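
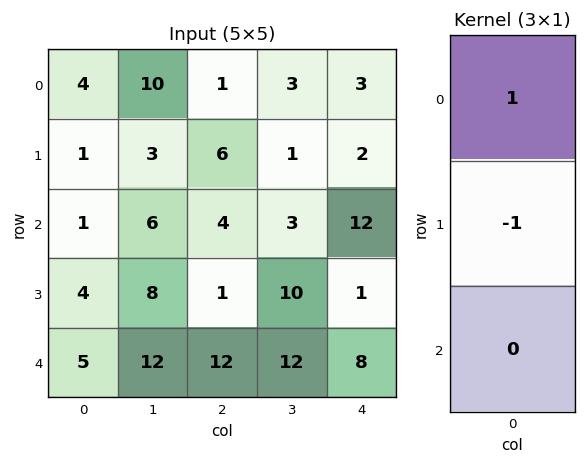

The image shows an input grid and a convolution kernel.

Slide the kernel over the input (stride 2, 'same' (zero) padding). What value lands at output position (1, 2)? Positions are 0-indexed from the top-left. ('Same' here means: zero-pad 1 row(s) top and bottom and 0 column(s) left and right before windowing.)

The receptive field on the zero-padded input at this output position is [2 / 12 / 1]. Elementwise product with the kernel and sum: 2·1 + 12·-1.

-10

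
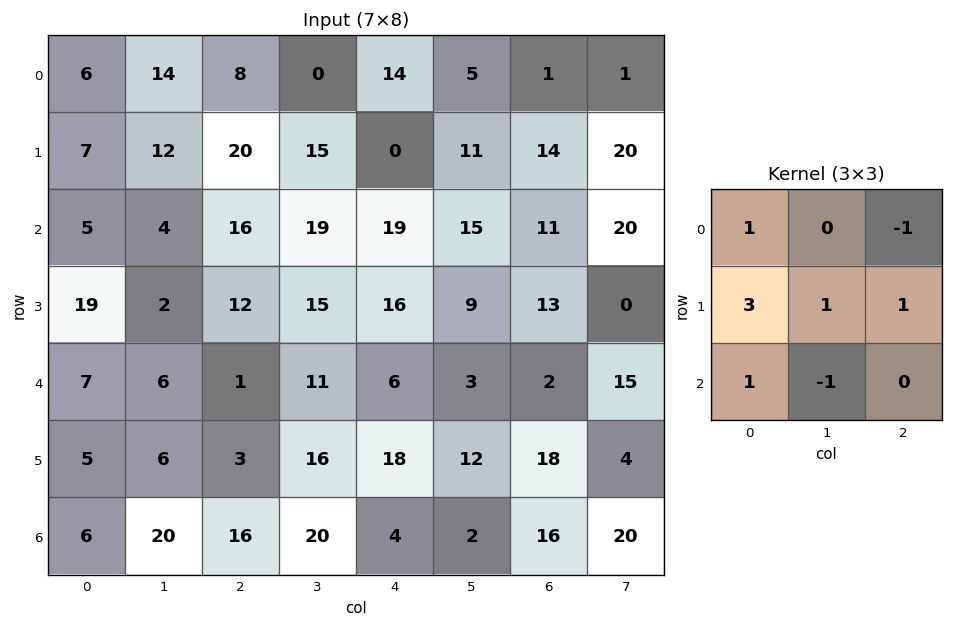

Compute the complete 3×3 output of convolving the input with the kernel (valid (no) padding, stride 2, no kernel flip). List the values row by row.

Output[0,0]: The receptive field on the input at this output position is [6 14 8 / 7 12 20 / 5 4 16]. Elementwise product with the kernel and sum: 6·1 + 8·-1 + 7·3 + 12·1 + 20·1 + 5·1 + 4·-1.

52 66 42
61 54 81
16 34 90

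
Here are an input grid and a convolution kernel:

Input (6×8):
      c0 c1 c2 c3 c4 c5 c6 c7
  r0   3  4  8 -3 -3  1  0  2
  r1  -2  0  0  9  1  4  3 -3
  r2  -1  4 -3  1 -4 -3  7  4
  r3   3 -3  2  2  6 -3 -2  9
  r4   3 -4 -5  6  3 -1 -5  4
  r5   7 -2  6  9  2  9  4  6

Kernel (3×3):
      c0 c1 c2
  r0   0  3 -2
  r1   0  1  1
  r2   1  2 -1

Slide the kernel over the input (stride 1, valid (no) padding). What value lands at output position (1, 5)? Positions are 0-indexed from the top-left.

10

The receptive field on the input at this output position is [4 3 -3 / -3 7 4 / -3 -2 9]. Elementwise product with the kernel and sum: 3·3 + -3·-2 + 7·1 + 4·1 + -3·1 + -2·2 + 9·-1.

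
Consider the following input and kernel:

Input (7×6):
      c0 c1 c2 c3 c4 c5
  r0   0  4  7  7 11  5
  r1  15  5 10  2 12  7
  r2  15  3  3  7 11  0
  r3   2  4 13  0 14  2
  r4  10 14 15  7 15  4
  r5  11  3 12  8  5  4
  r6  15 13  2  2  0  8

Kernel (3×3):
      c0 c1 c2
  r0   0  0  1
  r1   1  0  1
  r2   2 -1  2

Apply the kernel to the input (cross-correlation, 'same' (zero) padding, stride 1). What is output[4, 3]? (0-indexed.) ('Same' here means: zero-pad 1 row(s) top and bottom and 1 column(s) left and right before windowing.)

The receptive field on the zero-padded input at this output position is [13 0 14 / 15 7 15 / 12 8 5]. Elementwise product with the kernel and sum: 14·1 + 15·1 + 15·1 + 12·2 + 8·-1 + 5·2.

70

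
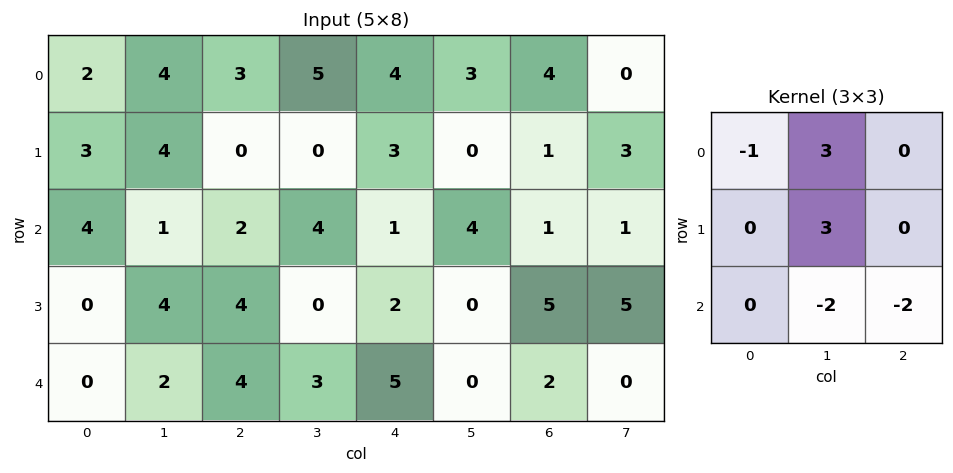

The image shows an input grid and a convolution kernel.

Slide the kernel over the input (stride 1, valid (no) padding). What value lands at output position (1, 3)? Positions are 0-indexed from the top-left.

8

The receptive field on the input at this output position is [0 3 0 / 4 1 4 / 0 2 0]. Elementwise product with the kernel and sum: 0·-1 + 3·3 + 1·3 + 2·-2 + 0·-2.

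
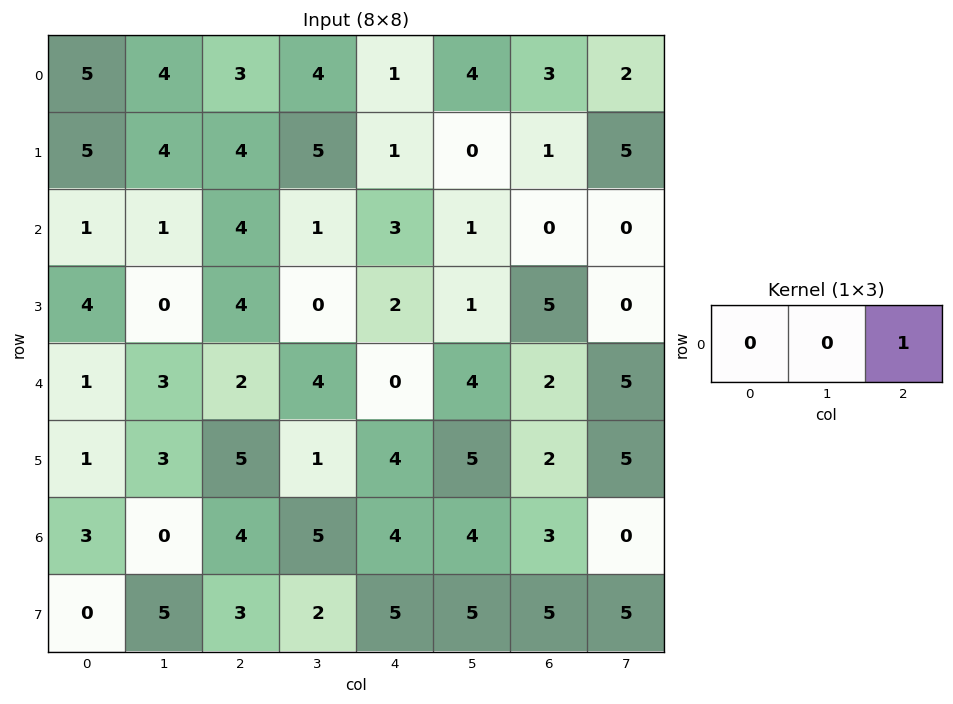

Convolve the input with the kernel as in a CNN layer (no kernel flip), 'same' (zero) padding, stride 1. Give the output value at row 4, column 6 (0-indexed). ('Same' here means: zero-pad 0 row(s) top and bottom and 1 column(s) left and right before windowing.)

The receptive field on the zero-padded input at this output position is [4 2 5]. Elementwise product with the kernel and sum: 5·1.

5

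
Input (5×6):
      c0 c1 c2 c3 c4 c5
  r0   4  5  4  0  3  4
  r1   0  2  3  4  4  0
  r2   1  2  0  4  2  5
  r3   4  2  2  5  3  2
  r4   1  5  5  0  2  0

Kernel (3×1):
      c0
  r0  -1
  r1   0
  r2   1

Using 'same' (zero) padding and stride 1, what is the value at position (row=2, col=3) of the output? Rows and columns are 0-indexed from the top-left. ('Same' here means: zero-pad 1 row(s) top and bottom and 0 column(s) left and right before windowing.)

The receptive field on the zero-padded input at this output position is [4 / 4 / 5]. Elementwise product with the kernel and sum: 4·-1 + 5·1.

1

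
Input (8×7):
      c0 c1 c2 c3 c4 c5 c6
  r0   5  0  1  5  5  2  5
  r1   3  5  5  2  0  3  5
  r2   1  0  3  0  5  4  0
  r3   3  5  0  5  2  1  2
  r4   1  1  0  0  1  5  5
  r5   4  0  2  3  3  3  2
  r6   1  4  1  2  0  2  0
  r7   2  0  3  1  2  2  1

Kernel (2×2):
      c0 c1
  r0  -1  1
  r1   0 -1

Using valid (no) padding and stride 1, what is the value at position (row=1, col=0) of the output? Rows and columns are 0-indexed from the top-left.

The receptive field on the input at this output position is [3 5 / 1 0]. Elementwise product with the kernel and sum: 3·-1 + 5·1 + 0·-1.

2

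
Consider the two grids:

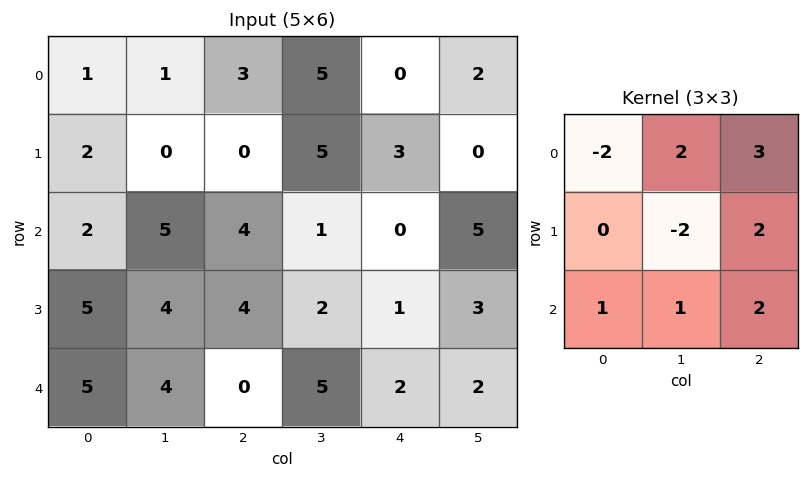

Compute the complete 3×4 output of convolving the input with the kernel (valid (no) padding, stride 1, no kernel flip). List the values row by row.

24 40 5 1
11 21 25 15
27 11 1 28

Output[0,0]: The receptive field on the input at this output position is [1 1 3 / 2 0 0 / 2 5 4]. Elementwise product with the kernel and sum: 1·-2 + 1·2 + 3·3 + 0·-2 + 0·2 + 2·1 + 5·1 + 4·2.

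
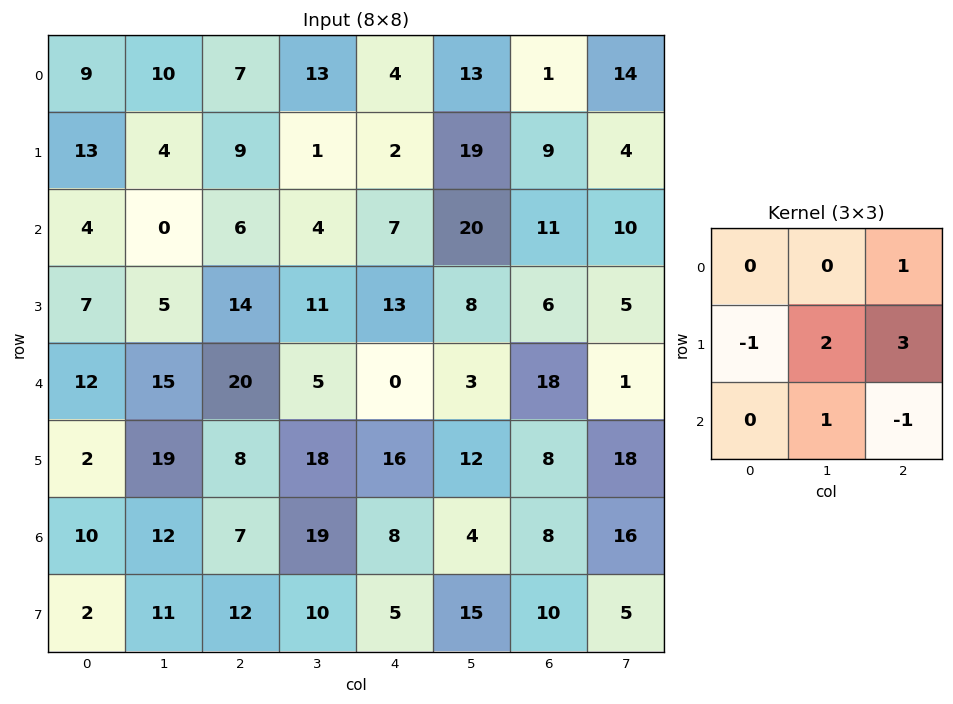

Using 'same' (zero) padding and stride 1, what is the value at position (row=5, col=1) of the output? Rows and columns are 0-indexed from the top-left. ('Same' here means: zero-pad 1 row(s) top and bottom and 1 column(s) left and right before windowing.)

The receptive field on the zero-padded input at this output position is [12 15 20 / 2 19 8 / 10 12 7]. Elementwise product with the kernel and sum: 20·1 + 2·-1 + 19·2 + 8·3 + 12·1 + 7·-1.

85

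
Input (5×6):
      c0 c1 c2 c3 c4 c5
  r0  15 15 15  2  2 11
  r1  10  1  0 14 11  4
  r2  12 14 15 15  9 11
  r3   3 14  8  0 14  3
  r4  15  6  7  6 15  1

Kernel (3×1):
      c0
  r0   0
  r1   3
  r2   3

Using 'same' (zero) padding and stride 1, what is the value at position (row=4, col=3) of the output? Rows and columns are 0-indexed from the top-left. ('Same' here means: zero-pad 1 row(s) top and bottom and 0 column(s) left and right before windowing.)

The receptive field on the zero-padded input at this output position is [0 / 6 / 0]. Elementwise product with the kernel and sum: 6·3 + 0·3.

18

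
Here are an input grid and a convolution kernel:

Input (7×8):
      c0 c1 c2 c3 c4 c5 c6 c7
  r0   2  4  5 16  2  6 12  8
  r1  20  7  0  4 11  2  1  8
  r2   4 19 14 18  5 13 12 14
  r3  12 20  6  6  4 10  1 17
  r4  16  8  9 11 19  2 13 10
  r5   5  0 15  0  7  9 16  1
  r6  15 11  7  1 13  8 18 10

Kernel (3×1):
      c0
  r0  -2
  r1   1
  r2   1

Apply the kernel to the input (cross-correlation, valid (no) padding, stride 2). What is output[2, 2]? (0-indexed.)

The receptive field on the input at this output position is [19 / 7 / 13]. Elementwise product with the kernel and sum: 19·-2 + 7·1 + 13·1.

-18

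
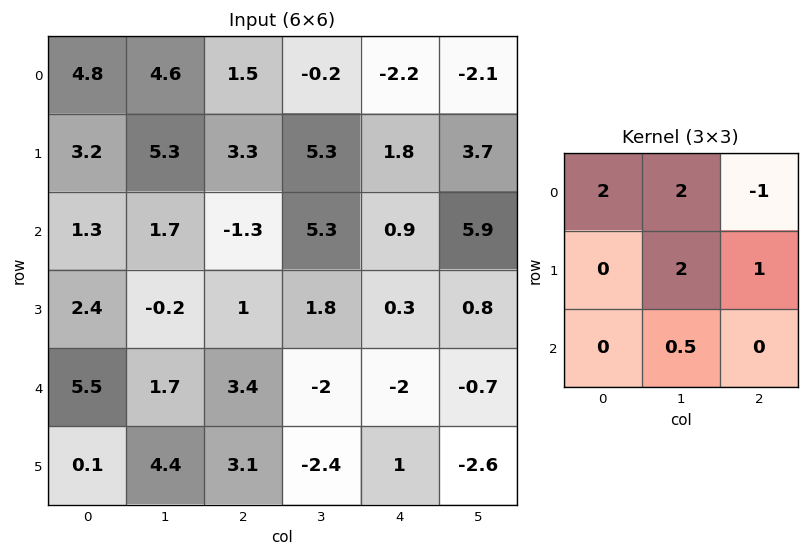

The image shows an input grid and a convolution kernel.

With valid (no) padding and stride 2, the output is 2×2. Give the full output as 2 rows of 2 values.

32.05 19.85
8.75 10

Output[0,0]: The receptive field on the input at this output position is [4.8 4.6 1.5 / 3.2 5.3 3.3 / 1.3 1.7 -1.3]. Elementwise product with the kernel and sum: 4.8·2 + 4.6·2 + 1.5·-1 + 5.3·2 + 3.3·1 + 1.7·0.5.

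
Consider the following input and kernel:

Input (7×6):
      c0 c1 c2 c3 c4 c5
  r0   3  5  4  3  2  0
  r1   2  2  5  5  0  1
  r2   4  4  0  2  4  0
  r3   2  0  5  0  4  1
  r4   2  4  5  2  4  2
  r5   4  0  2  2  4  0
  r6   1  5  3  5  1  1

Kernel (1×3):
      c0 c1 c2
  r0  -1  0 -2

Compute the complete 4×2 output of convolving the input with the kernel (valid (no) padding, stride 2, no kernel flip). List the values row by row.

Output[0,0]: The receptive field on the input at this output position is [3 5 4]. Elementwise product with the kernel and sum: 3·-1 + 4·-2.
Output[0,1]: The receptive field on the input at this output position is [4 3 2]. Elementwise product with the kernel and sum: 4·-1 + 2·-2.

-11 -8
-4 -8
-12 -13
-7 -5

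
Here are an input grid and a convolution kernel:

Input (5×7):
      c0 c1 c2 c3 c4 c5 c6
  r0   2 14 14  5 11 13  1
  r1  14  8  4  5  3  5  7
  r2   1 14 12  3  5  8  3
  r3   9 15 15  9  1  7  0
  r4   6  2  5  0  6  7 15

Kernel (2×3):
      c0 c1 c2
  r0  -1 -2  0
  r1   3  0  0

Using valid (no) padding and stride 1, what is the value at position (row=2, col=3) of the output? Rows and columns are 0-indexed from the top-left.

14

The receptive field on the input at this output position is [3 5 8 / 9 1 7]. Elementwise product with the kernel and sum: 3·-1 + 5·-2 + 9·3.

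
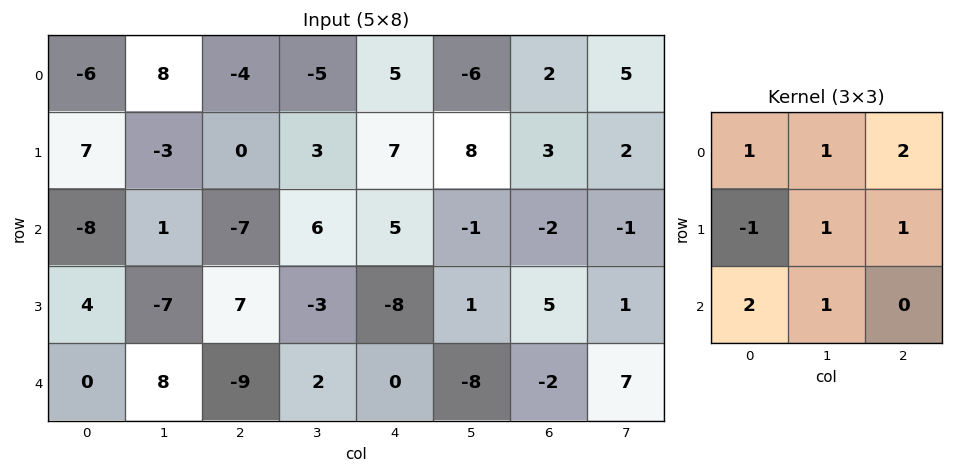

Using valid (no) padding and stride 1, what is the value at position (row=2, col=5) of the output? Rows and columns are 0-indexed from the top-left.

-18

The receptive field on the input at this output position is [-1 -2 -1 / 1 5 1 / -8 -2 7]. Elementwise product with the kernel and sum: -1·1 + -2·1 + -1·2 + 1·-1 + 5·1 + 1·1 + -8·2 + -2·1.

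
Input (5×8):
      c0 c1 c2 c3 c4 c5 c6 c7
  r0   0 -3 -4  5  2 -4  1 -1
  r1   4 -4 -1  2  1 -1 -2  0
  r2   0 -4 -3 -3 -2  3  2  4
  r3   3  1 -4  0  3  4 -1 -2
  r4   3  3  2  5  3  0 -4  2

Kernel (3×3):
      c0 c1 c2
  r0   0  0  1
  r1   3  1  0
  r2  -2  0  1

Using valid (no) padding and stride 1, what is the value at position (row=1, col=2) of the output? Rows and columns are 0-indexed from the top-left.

0

The receptive field on the input at this output position is [-1 2 1 / -3 -3 -2 / -4 0 3]. Elementwise product with the kernel and sum: 1·1 + -3·3 + -3·1 + -4·-2 + 3·1.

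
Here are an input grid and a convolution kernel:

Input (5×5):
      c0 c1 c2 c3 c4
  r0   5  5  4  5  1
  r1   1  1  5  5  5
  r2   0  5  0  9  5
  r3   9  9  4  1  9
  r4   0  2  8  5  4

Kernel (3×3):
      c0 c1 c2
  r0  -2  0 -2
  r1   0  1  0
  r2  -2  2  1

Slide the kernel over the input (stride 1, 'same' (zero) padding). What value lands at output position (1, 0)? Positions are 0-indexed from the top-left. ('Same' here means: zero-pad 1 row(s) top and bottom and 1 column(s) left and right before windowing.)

The receptive field on the zero-padded input at this output position is [0 5 5 / 0 1 1 / 0 0 5]. Elementwise product with the kernel and sum: 0·-2 + 5·-2 + 1·1 + 0·-2 + 0·2 + 5·1.

-4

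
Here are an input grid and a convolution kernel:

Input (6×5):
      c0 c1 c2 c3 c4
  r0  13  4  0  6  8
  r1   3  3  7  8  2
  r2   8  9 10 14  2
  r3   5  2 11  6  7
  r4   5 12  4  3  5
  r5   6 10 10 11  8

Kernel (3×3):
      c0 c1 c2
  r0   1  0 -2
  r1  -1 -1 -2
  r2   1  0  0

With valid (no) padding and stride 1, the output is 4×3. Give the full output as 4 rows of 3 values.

1 -25 -25
-43 -58 -14
-36 -32 -21
-36 -22 -10

Output[0,0]: The receptive field on the input at this output position is [13 4 0 / 3 3 7 / 8 9 10]. Elementwise product with the kernel and sum: 13·1 + 0·-2 + 3·-1 + 3·-1 + 7·-2 + 8·1.
Output[0,1]: The receptive field on the input at this output position is [4 0 6 / 3 7 8 / 9 10 14]. Elementwise product with the kernel and sum: 4·1 + 6·-2 + 3·-1 + 7·-1 + 8·-2 + 9·1.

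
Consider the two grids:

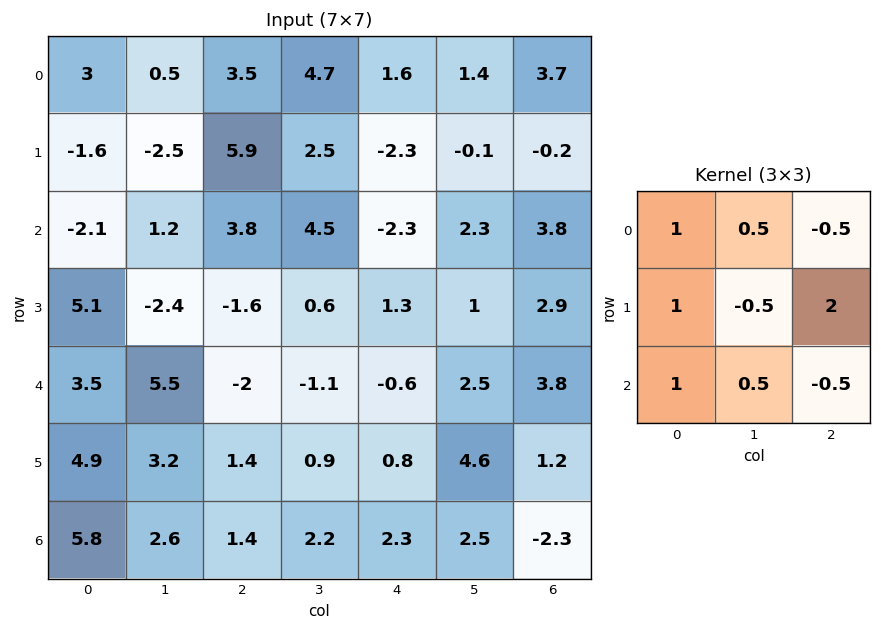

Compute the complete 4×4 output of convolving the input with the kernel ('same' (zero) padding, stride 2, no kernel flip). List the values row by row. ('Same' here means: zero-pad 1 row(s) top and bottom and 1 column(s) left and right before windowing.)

-0.05 7.35 8.1 -0.65
7.65 4 12.4 2.65
13.85 4.25 3.95 8.25
3.15 9.75 5.05 8.85

Output[0,0]: The receptive field on the zero-padded input at this output position is [0 0 0 / 0 3 0.5 / 0 -1.6 -2.5]. Elementwise product with the kernel and sum: 0·1 + 0·0.5 + 0·-0.5 + 0·1 + 3·-0.5 + 0.5·2 + 0·1 + -1.6·0.5 + -2.5·-0.5.
Output[0,1]: The receptive field on the zero-padded input at this output position is [0 0 0 / 0.5 3.5 4.7 / -2.5 5.9 2.5]. Elementwise product with the kernel and sum: 0·1 + 0·0.5 + 0·-0.5 + 0.5·1 + 3.5·-0.5 + 4.7·2 + -2.5·1 + 5.9·0.5 + 2.5·-0.5.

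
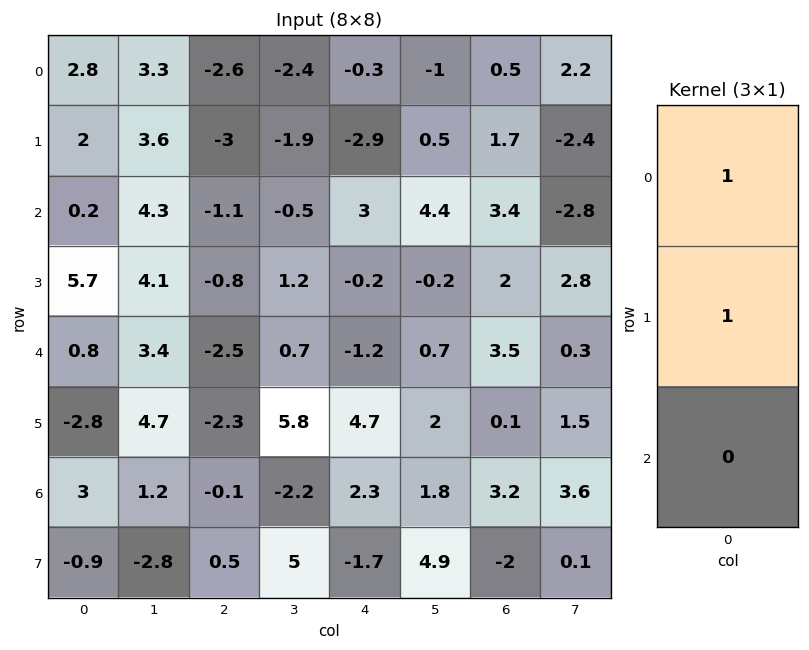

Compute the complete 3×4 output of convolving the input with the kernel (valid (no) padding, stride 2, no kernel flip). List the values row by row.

4.8 -5.6 -3.2 2.2
5.9 -1.9 2.8 5.4
-2 -4.8 3.5 3.6

Output[0,0]: The receptive field on the input at this output position is [2.8 / 2 / 0.2]. Elementwise product with the kernel and sum: 2.8·1 + 2·1.
Output[0,1]: The receptive field on the input at this output position is [-2.6 / -3 / -1.1]. Elementwise product with the kernel and sum: -2.6·1 + -3·1.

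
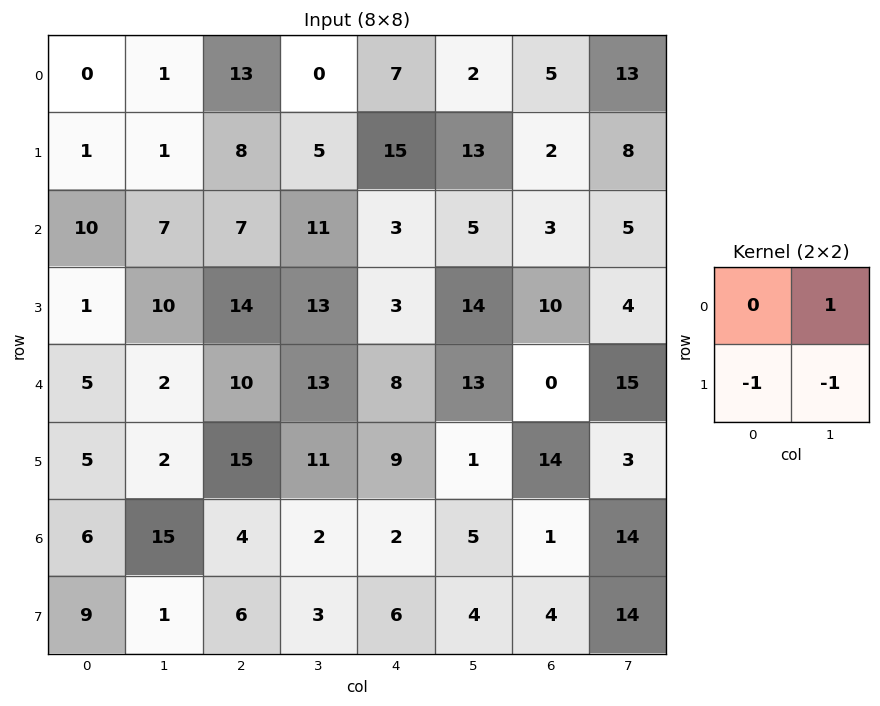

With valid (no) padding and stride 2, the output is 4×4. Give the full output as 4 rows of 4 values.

Output[0,0]: The receptive field on the input at this output position is [0 1 / 1 1]. Elementwise product with the kernel and sum: 1·1 + 1·-1 + 1·-1.

-1 -13 -26 3
-4 -16 -12 -9
-5 -13 3 -2
5 -7 -5 -4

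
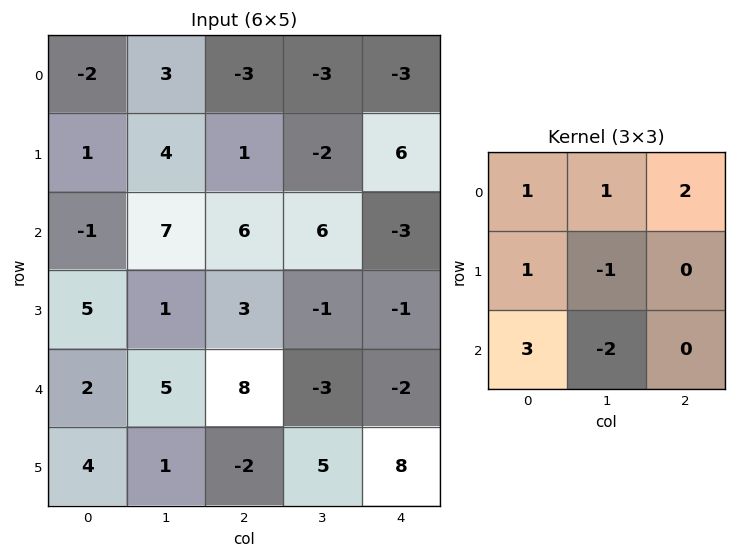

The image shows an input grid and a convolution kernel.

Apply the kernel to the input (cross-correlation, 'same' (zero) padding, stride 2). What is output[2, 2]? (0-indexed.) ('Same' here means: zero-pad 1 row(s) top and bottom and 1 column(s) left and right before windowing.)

-4

The receptive field on the zero-padded input at this output position is [-1 -1 0 / -3 -2 0 / 5 8 0]. Elementwise product with the kernel and sum: -1·1 + -1·1 + 0·2 + -3·1 + -2·-1 + 5·3 + 8·-2.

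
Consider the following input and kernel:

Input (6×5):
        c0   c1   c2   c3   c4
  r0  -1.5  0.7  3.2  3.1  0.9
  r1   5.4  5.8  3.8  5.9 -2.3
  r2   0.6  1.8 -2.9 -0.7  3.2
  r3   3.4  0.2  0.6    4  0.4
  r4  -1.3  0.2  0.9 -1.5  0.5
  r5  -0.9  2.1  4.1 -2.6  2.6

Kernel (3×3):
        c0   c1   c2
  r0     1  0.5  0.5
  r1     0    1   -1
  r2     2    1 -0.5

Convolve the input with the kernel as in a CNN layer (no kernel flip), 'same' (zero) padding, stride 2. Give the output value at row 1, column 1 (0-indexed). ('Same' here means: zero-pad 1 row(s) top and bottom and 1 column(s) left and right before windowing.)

7.45

The receptive field on the zero-padded input at this output position is [5.8 3.8 5.9 / 1.8 -2.9 -0.7 / 0.2 0.6 4]. Elementwise product with the kernel and sum: 5.8·1 + 3.8·0.5 + 5.9·0.5 + -2.9·1 + -0.7·-1 + 0.2·2 + 0.6·1 + 4·-0.5.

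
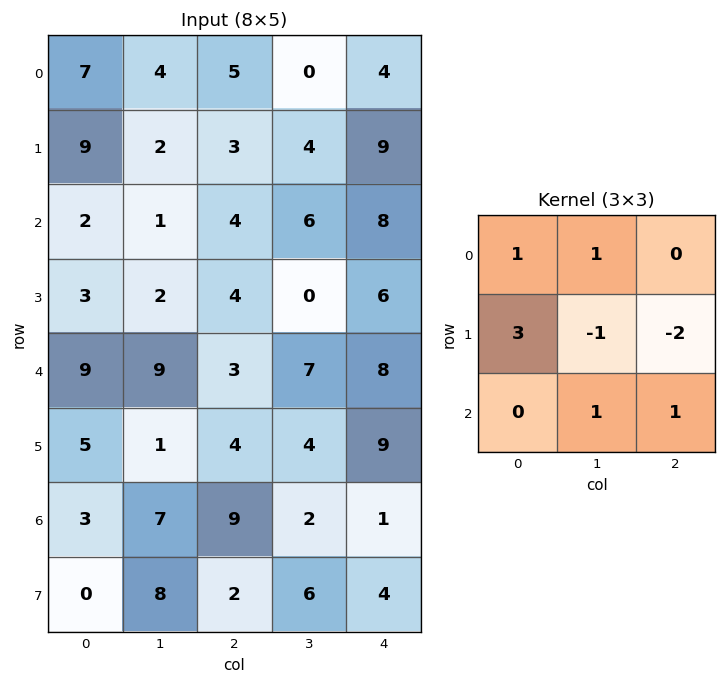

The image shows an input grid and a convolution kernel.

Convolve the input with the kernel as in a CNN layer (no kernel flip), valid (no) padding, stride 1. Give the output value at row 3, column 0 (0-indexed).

The receptive field on the input at this output position is [3 2 4 / 9 9 3 / 5 1 4]. Elementwise product with the kernel and sum: 3·1 + 2·1 + 9·3 + 9·-1 + 3·-2 + 1·1 + 4·1.

22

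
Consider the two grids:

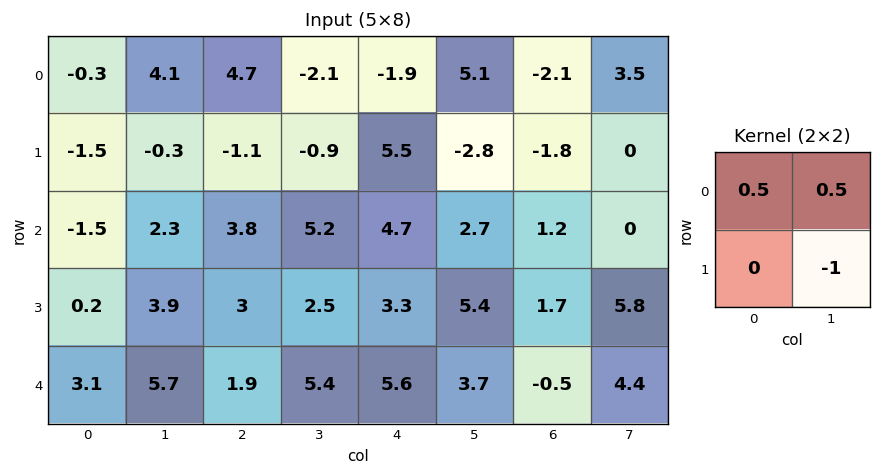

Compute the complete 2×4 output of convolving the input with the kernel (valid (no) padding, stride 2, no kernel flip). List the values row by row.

Output[0,0]: The receptive field on the input at this output position is [-0.3 4.1 / -1.5 -0.3]. Elementwise product with the kernel and sum: -0.3·0.5 + 4.1·0.5 + -0.3·-1.

2.2 2.2 4.4 0.7
-3.5 2 -1.7 -5.2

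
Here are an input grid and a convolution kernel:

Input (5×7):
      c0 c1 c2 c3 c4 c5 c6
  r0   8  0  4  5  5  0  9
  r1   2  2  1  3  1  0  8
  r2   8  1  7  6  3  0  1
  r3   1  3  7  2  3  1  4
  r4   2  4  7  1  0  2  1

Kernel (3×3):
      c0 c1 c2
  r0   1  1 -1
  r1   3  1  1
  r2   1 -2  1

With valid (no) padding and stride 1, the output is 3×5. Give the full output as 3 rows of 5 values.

Output[0,0]: The receptive field on the input at this output position is [8 0 4 / 2 2 1 / 8 1 7]. Elementwise product with the kernel and sum: 8·1 + 0·1 + 4·-1 + 2·3 + 2·1 + 1·1 + 8·1 + 1·-2 + 7·1.

26 2 9 20 11
37 7 39 22 8
16 11 41 22 13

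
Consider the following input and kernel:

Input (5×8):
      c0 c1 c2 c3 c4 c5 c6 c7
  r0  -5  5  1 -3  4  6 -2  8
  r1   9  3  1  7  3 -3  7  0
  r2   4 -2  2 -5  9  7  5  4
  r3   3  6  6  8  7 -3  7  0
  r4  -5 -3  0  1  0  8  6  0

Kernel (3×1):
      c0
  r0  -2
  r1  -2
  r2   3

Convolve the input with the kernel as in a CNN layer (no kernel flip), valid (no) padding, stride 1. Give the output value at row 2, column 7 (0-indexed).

-8

The receptive field on the input at this output position is [4 / 0 / 0]. Elementwise product with the kernel and sum: 4·-2 + 0·-2 + 0·3.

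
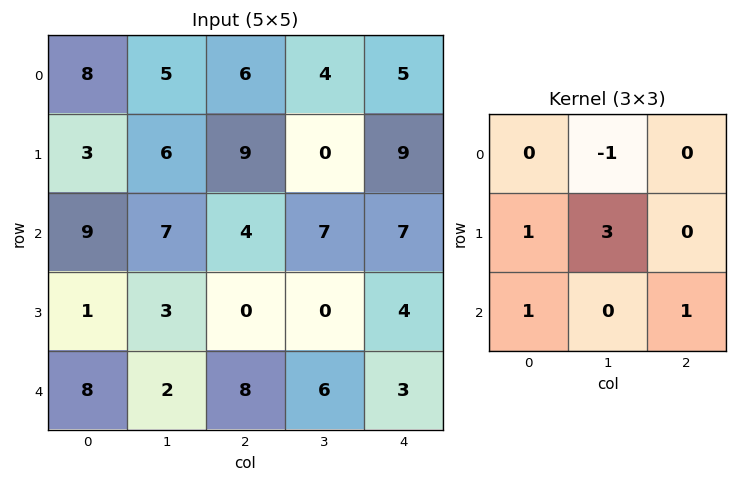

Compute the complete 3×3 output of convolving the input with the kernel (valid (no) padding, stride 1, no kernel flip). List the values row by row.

29 41 16
25 13 29
19 7 4

Output[0,0]: The receptive field on the input at this output position is [8 5 6 / 3 6 9 / 9 7 4]. Elementwise product with the kernel and sum: 5·-1 + 3·1 + 6·3 + 9·1 + 4·1.
Output[0,1]: The receptive field on the input at this output position is [5 6 4 / 6 9 0 / 7 4 7]. Elementwise product with the kernel and sum: 6·-1 + 6·1 + 9·3 + 7·1 + 7·1.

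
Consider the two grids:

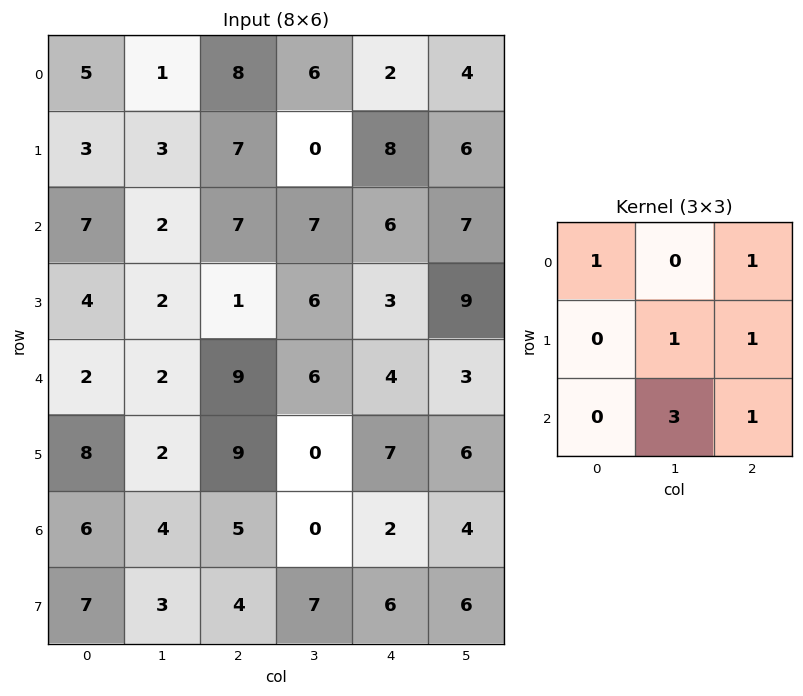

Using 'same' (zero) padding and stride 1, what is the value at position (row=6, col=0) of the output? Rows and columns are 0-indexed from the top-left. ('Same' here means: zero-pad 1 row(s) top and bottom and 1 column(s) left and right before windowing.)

36

The receptive field on the zero-padded input at this output position is [0 8 2 / 0 6 4 / 0 7 3]. Elementwise product with the kernel and sum: 0·1 + 2·1 + 6·1 + 4·1 + 7·3 + 3·1.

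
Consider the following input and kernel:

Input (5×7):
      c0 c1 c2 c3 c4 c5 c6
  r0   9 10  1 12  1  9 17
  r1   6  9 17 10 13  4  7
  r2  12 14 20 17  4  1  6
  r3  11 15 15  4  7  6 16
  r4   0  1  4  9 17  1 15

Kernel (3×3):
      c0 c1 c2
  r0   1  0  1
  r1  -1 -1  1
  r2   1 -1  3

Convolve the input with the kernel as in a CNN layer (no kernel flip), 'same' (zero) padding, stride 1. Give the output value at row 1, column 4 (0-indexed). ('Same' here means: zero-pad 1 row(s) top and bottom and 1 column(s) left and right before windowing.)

18

The receptive field on the zero-padded input at this output position is [12 1 9 / 10 13 4 / 17 4 1]. Elementwise product with the kernel and sum: 12·1 + 9·1 + 10·-1 + 13·-1 + 4·1 + 17·1 + 4·-1 + 1·3.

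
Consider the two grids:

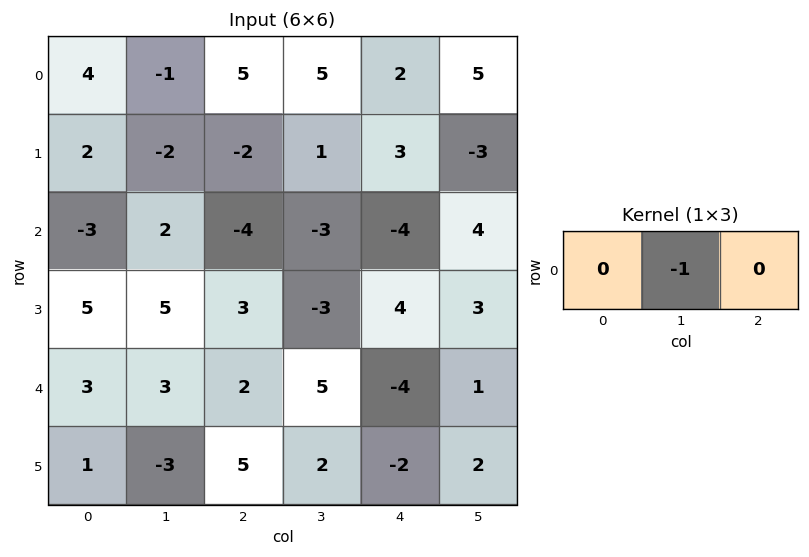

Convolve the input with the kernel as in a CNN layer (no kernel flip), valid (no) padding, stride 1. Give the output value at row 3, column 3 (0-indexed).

-4

The receptive field on the input at this output position is [-3 4 3]. Elementwise product with the kernel and sum: 4·-1.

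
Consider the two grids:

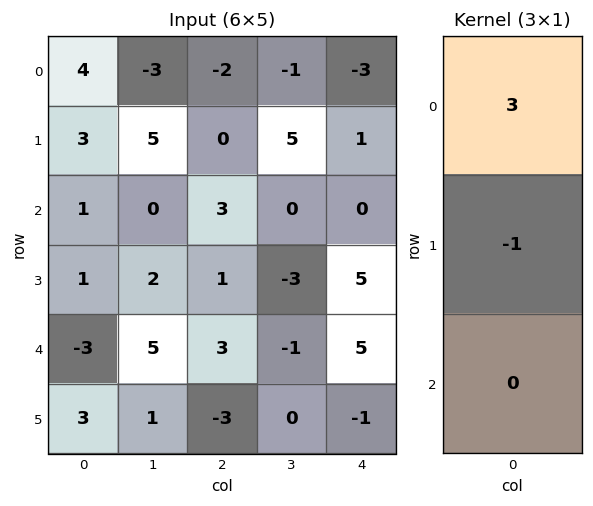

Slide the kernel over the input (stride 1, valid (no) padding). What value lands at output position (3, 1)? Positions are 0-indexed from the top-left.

The receptive field on the input at this output position is [2 / 5 / 1]. Elementwise product with the kernel and sum: 2·3 + 5·-1.

1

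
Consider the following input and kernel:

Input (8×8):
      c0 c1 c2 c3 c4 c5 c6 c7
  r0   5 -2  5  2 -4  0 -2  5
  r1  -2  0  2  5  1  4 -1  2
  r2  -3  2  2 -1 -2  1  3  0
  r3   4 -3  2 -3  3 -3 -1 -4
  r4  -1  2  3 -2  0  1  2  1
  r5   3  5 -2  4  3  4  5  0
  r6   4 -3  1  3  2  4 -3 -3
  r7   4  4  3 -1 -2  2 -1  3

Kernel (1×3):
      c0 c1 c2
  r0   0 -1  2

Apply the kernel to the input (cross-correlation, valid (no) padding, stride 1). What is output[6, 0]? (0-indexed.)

5

The receptive field on the input at this output position is [4 -3 1]. Elementwise product with the kernel and sum: -3·-1 + 1·2.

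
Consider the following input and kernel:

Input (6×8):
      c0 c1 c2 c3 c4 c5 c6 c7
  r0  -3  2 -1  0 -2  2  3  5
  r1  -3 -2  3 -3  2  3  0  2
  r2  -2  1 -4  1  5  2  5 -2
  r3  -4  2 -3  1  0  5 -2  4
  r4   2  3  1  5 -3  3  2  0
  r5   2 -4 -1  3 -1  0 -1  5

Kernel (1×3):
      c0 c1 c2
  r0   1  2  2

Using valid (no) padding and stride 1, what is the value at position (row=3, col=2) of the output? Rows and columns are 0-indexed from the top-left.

-1

The receptive field on the input at this output position is [-3 1 0]. Elementwise product with the kernel and sum: -3·1 + 1·2 + 0·2.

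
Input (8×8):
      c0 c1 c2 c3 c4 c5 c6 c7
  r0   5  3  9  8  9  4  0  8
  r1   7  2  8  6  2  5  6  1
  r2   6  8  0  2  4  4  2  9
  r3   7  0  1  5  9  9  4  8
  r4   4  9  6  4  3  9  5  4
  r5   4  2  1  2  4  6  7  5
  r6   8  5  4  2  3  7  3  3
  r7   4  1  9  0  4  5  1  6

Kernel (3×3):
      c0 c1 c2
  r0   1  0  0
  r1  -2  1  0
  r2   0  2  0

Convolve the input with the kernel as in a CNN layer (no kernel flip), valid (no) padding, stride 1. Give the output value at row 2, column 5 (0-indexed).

0

The receptive field on the input at this output position is [4 2 9 / 9 4 8 / 9 5 4]. Elementwise product with the kernel and sum: 4·1 + 9·-2 + 4·1 + 5·2.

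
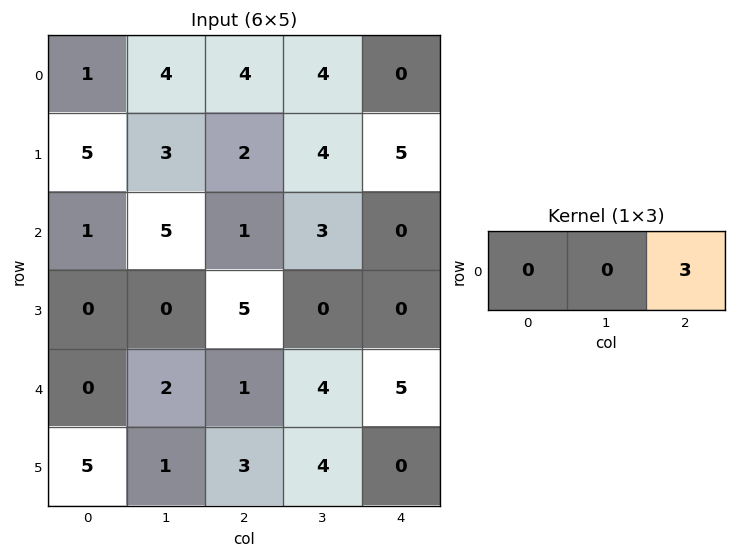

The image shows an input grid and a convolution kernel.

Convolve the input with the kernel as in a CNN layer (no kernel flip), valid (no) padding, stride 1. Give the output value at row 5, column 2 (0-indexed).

0

The receptive field on the input at this output position is [3 4 0]. Elementwise product with the kernel and sum: 0·3.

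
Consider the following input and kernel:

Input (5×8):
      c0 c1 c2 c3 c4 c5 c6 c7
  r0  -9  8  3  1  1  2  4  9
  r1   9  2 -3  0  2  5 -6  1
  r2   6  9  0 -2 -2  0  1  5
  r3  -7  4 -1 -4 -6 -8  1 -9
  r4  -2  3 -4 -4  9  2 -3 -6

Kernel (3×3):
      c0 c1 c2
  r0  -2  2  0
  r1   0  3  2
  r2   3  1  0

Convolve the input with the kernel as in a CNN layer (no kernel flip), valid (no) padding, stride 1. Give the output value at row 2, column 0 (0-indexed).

The receptive field on the input at this output position is [6 9 0 / -7 4 -1 / -2 3 -4]. Elementwise product with the kernel and sum: 6·-2 + 9·2 + 4·3 + -1·2 + -2·3 + 3·1.

13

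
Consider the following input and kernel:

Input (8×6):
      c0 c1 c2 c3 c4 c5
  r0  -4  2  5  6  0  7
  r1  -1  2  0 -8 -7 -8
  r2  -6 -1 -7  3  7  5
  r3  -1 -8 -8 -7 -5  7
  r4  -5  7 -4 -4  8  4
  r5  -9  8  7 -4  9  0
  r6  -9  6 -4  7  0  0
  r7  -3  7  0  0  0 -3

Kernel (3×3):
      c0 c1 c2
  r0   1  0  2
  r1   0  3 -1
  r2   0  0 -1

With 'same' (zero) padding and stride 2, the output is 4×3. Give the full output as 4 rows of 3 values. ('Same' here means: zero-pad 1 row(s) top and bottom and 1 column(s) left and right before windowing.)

-16 17 1
-5 -31 -15
-46 -26 27
-24 -19 -1

Output[0,0]: The receptive field on the zero-padded input at this output position is [0 0 0 / 0 -4 2 / 0 -1 2]. Elementwise product with the kernel and sum: 0·1 + 0·2 + -4·3 + 2·-1 + 2·-1.
Output[0,1]: The receptive field on the zero-padded input at this output position is [0 0 0 / 2 5 6 / 2 0 -8]. Elementwise product with the kernel and sum: 0·1 + 0·2 + 5·3 + 6·-1 + -8·-1.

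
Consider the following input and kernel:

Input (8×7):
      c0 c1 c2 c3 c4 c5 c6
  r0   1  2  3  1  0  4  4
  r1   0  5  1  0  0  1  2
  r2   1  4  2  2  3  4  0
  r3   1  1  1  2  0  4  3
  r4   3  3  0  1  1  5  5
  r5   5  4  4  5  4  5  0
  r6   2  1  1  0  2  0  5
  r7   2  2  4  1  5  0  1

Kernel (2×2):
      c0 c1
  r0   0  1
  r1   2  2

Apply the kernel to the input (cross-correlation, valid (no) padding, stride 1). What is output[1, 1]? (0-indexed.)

13

The receptive field on the input at this output position is [5 1 / 4 2]. Elementwise product with the kernel and sum: 1·1 + 4·2 + 2·2.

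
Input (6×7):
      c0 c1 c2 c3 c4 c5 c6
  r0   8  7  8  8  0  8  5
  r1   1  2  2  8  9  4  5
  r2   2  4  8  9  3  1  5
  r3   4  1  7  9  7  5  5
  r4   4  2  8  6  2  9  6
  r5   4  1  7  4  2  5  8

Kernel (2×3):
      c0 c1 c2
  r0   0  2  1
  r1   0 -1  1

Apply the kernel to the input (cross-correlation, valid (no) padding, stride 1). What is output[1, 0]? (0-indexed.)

10

The receptive field on the input at this output position is [1 2 2 / 2 4 8]. Elementwise product with the kernel and sum: 2·2 + 2·1 + 4·-1 + 8·1.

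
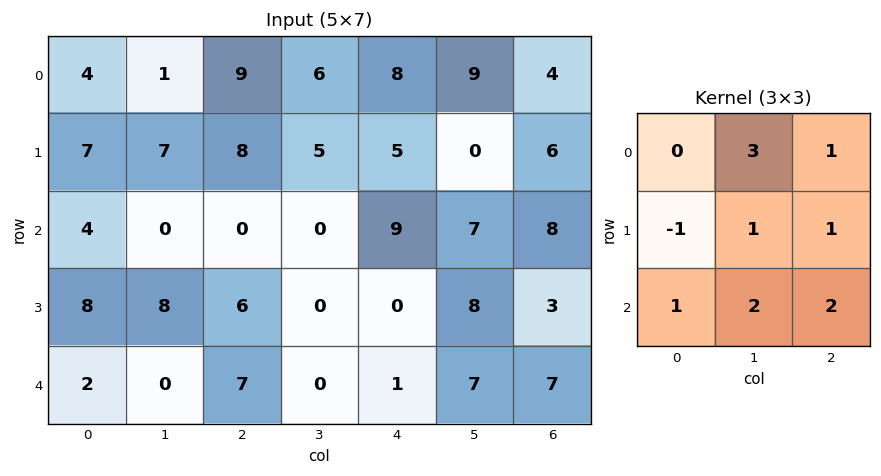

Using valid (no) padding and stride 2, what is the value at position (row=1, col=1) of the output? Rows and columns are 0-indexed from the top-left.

12

The receptive field on the input at this output position is [0 0 9 / 6 0 0 / 7 0 1]. Elementwise product with the kernel and sum: 0·3 + 9·1 + 6·-1 + 0·1 + 0·1 + 7·1 + 0·2 + 1·2.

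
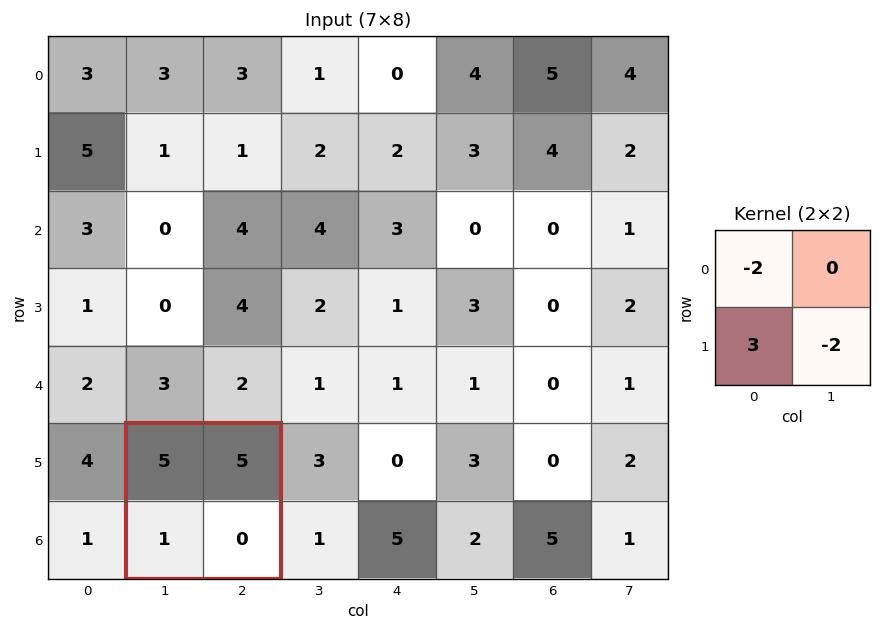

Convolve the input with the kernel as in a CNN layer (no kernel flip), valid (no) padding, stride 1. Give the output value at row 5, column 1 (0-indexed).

The receptive field on the input at this output position is [5 5 / 1 0]. Elementwise product with the kernel and sum: 5·-2 + 1·3 + 0·-2.

-7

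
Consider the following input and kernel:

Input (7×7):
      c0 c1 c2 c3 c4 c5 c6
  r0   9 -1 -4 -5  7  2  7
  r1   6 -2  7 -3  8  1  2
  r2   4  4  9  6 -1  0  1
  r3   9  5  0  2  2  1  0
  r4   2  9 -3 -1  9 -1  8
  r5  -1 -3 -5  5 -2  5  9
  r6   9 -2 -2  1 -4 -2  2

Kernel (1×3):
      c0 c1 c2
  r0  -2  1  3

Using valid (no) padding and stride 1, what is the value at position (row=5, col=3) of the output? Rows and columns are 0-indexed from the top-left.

The receptive field on the input at this output position is [5 -2 5]. Elementwise product with the kernel and sum: 5·-2 + -2·1 + 5·3.

3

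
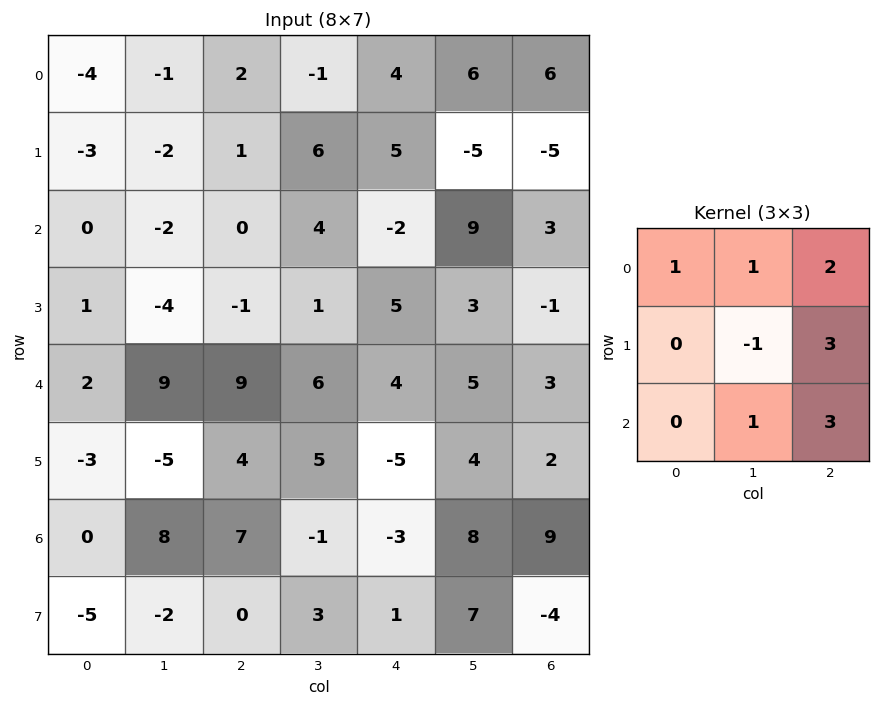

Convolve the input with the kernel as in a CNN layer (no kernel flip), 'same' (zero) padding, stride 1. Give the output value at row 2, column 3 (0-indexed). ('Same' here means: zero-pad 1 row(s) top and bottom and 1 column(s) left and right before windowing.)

23

The receptive field on the zero-padded input at this output position is [1 6 5 / 0 4 -2 / -1 1 5]. Elementwise product with the kernel and sum: 1·1 + 6·1 + 5·2 + 4·-1 + -2·3 + 1·1 + 5·3.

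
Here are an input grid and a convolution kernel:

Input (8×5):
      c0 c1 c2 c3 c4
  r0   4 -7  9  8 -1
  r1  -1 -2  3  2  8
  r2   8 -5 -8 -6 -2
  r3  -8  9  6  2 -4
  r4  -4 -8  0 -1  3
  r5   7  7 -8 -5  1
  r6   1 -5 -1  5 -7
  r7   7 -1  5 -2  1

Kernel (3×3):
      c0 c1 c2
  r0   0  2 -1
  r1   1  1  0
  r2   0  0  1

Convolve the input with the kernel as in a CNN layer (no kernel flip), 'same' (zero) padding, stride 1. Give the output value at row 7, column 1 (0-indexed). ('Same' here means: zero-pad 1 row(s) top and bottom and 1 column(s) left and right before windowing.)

-3

The receptive field on the zero-padded input at this output position is [1 -5 -1 / 7 -1 5 / 0 0 0]. Elementwise product with the kernel and sum: -5·2 + -1·-1 + 7·1 + -1·1 + 0·1.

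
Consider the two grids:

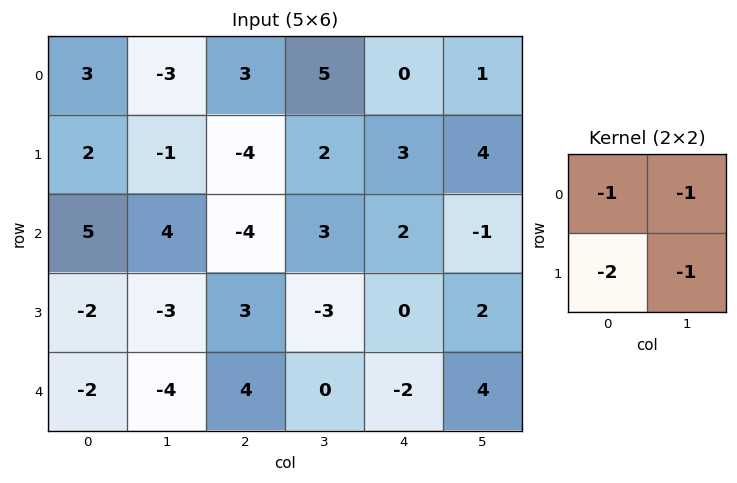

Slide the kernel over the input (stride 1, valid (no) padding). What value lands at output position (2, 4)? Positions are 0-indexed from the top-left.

The receptive field on the input at this output position is [2 -1 / 0 2]. Elementwise product with the kernel and sum: 2·-1 + -1·-1 + 0·-2 + 2·-1.

-3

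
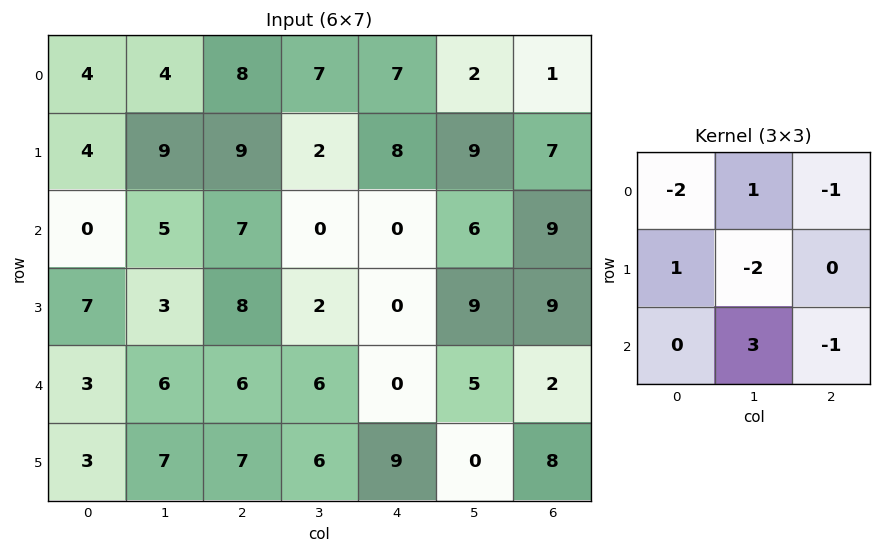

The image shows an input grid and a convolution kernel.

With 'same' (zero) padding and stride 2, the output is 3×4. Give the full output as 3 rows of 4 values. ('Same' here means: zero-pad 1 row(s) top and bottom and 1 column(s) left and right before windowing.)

-5 13 8 21
13 2 -14 4
0 9 20 16

Output[0,0]: The receptive field on the zero-padded input at this output position is [0 0 0 / 0 4 4 / 0 4 9]. Elementwise product with the kernel and sum: 0·-2 + 0·1 + 0·-1 + 0·1 + 4·-2 + 4·3 + 9·-1.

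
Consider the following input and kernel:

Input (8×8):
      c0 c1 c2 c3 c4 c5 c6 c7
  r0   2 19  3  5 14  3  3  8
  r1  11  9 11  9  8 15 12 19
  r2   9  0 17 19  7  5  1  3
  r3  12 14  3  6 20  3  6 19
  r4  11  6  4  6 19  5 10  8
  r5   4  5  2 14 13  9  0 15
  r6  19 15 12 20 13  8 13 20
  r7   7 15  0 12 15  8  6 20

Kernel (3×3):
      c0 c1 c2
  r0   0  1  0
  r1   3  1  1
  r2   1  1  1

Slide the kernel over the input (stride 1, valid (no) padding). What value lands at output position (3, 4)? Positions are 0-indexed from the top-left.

97

The receptive field on the input at this output position is [20 3 6 / 19 5 10 / 13 9 0]. Elementwise product with the kernel and sum: 3·1 + 19·3 + 5·1 + 10·1 + 13·1 + 9·1 + 0·1.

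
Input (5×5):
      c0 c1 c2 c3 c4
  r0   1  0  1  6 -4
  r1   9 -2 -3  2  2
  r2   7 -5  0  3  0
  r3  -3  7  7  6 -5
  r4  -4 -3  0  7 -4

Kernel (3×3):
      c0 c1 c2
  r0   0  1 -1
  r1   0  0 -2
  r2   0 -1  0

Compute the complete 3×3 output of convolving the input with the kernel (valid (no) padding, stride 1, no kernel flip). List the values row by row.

Output[0,0]: The receptive field on the input at this output position is [1 0 1 / 9 -2 -3 / 7 -5 0]. Elementwise product with the kernel and sum: 0·1 + 1·-1 + -3·-2 + -5·-1.
Output[0,1]: The receptive field on the input at this output position is [0 1 6 / -2 -3 2 / -5 0 3]. Elementwise product with the kernel and sum: 1·1 + 6·-1 + 2·-2 + 0·-1.

10 -9 3
-6 -18 -6
-16 -15 6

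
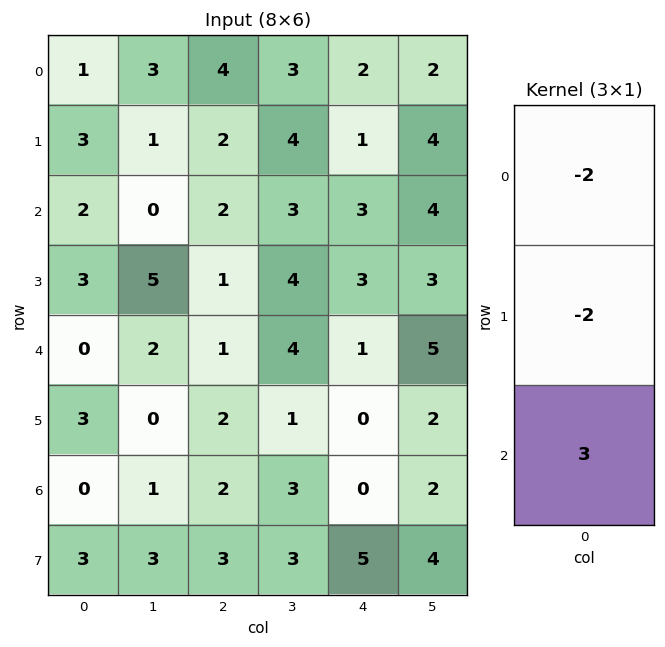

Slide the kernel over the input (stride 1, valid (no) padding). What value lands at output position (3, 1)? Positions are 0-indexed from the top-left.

-14

The receptive field on the input at this output position is [5 / 2 / 0]. Elementwise product with the kernel and sum: 5·-2 + 2·-2 + 0·3.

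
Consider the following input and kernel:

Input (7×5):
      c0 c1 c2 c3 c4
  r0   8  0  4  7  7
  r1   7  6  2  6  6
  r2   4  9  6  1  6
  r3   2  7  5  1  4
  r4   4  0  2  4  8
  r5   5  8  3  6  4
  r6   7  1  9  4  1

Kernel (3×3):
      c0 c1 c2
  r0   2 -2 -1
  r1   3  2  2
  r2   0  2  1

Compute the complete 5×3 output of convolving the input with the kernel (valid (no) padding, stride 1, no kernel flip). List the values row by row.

Output[0,0]: The receptive field on the input at this output position is [8 0 4 / 7 6 2 / 4 9 6]. Elementwise product with the kernel and sum: 8·2 + 0·-2 + 4·-1 + 7·3 + 6·2 + 2·2 + 9·2 + 6·1.
Output[0,1]: The receptive field on the input at this output position is [0 4 7 / 6 2 6 / 9 6 1]. Elementwise product with the kernel and sum: 0·2 + 4·-2 + 7·-1 + 6·3 + 2·2 + 6·2 + 6·2 + 1·1.

73 32 25
61 54 24
16 46 45
20 27 50
54 56 26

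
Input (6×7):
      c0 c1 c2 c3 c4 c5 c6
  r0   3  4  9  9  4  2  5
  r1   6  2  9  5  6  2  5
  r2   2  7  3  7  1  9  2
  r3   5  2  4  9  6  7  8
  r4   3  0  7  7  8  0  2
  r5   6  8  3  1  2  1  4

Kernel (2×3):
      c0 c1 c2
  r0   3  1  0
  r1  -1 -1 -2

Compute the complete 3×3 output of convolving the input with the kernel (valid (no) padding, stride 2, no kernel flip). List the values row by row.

Output[0,0]: The receptive field on the input at this output position is [3 4 9 / 6 2 9]. Elementwise product with the kernel and sum: 3·3 + 4·1 + 6·-1 + 2·-1 + 9·-2.
Output[0,1]: The receptive field on the input at this output position is [9 9 4 / 9 5 6]. Elementwise product with the kernel and sum: 9·3 + 9·1 + 9·-1 + 5·-1 + 6·-2.

-13 10 -4
-2 -9 -17
-11 20 13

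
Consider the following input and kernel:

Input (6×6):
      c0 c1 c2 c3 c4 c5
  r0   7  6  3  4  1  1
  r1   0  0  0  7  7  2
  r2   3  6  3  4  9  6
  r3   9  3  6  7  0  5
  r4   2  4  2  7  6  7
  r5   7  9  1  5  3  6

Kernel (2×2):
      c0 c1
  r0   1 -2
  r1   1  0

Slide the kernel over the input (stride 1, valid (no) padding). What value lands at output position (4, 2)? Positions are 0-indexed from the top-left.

-11

The receptive field on the input at this output position is [2 7 / 1 5]. Elementwise product with the kernel and sum: 2·1 + 7·-2 + 1·1.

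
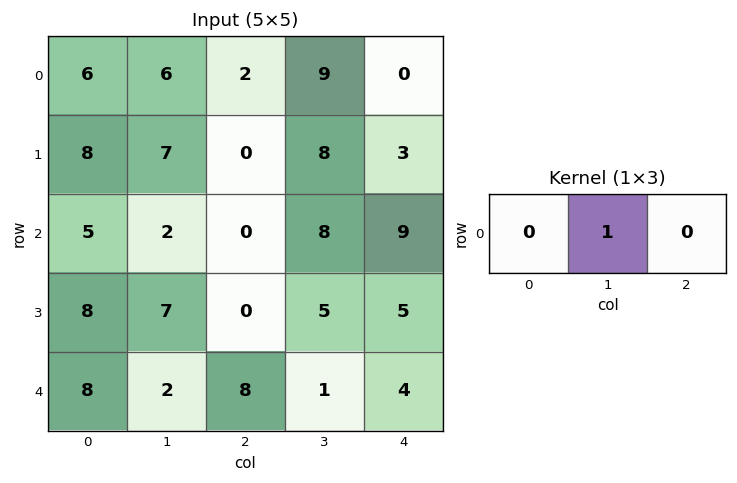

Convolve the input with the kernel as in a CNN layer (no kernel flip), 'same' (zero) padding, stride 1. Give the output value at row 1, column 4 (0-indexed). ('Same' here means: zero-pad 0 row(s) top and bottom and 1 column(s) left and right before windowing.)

3

The receptive field on the zero-padded input at this output position is [8 3 0]. Elementwise product with the kernel and sum: 3·1.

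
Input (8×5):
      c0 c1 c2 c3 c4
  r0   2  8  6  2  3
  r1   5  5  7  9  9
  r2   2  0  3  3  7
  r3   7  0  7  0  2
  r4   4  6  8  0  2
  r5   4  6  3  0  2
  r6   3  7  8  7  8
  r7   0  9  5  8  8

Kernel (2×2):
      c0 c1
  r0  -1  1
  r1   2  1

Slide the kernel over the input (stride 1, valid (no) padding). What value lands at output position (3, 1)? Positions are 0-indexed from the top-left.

27

The receptive field on the input at this output position is [0 7 / 6 8]. Elementwise product with the kernel and sum: 0·-1 + 7·1 + 6·2 + 8·1.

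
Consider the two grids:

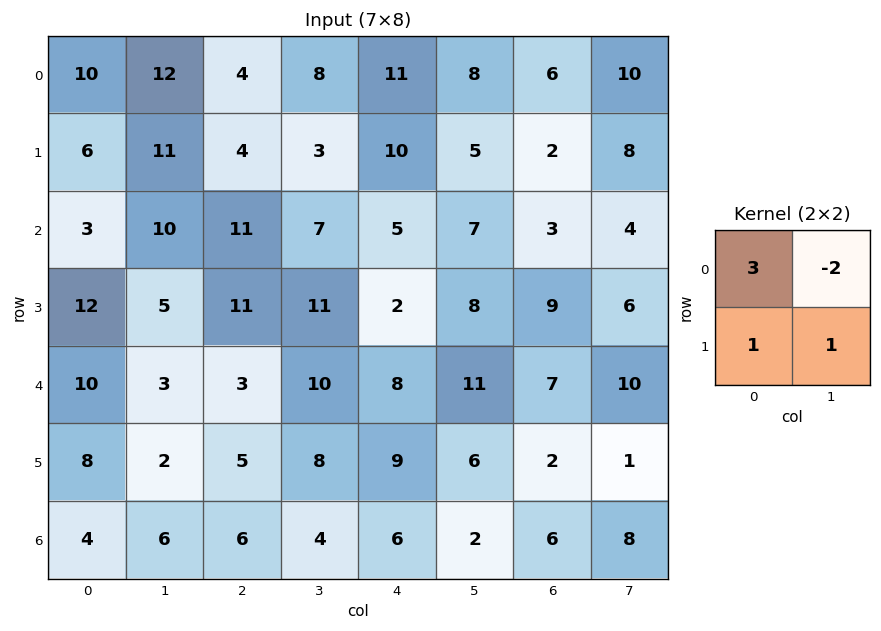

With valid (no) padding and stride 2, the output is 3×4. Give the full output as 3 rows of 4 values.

Output[0,0]: The receptive field on the input at this output position is [10 12 / 6 11]. Elementwise product with the kernel and sum: 10·3 + 12·-2 + 6·1 + 11·1.

23 3 32 8
6 41 11 16
34 2 17 4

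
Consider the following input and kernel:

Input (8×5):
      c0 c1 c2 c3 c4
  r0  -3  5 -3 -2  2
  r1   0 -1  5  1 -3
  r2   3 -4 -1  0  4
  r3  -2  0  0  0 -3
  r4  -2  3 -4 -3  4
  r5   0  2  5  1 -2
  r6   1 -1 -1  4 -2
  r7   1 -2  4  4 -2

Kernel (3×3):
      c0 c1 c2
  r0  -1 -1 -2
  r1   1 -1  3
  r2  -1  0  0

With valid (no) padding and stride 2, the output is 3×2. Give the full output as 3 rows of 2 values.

Output[0,0]: The receptive field on the input at this output position is [-3 5 -3 / 0 -1 5 / 3 -4 -1]. Elementwise product with the kernel and sum: -3·-1 + 5·-1 + -3·-2 + 0·1 + -1·-1 + 5·3 + 3·-1.

17 -3
3 -12
19 -2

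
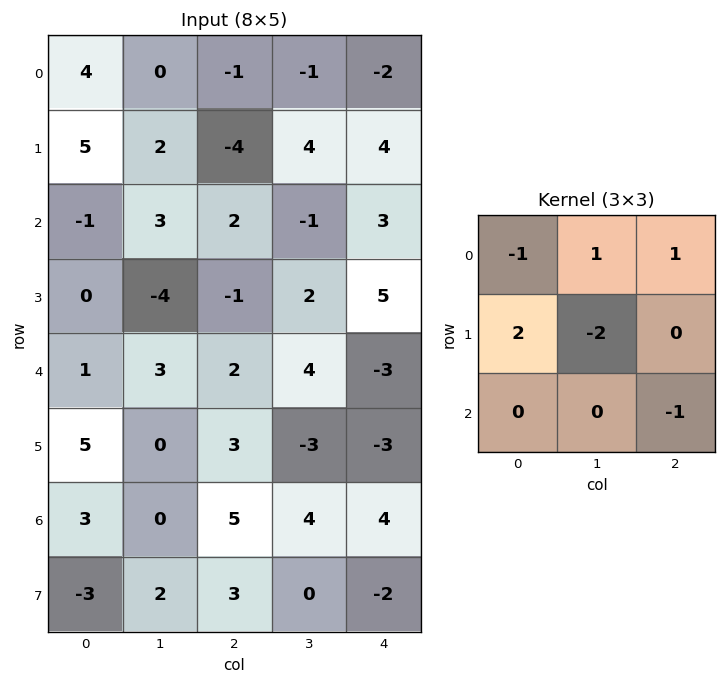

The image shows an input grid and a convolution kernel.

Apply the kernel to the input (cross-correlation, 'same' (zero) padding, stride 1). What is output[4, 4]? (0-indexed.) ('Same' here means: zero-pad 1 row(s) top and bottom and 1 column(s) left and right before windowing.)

The receptive field on the zero-padded input at this output position is [2 5 0 / 4 -3 0 / -3 -3 0]. Elementwise product with the kernel and sum: 2·-1 + 5·1 + 0·1 + 4·2 + -3·-2 + 0·-1.

17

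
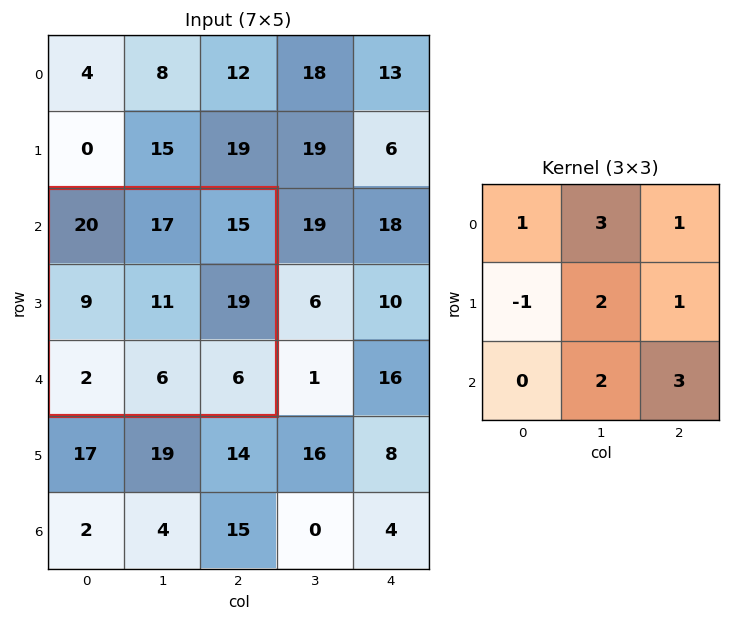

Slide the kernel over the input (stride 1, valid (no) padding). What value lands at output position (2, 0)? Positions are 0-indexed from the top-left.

The receptive field on the input at this output position is [20 17 15 / 9 11 19 / 2 6 6]. Elementwise product with the kernel and sum: 20·1 + 17·3 + 15·1 + 9·-1 + 11·2 + 19·1 + 6·2 + 6·3.

148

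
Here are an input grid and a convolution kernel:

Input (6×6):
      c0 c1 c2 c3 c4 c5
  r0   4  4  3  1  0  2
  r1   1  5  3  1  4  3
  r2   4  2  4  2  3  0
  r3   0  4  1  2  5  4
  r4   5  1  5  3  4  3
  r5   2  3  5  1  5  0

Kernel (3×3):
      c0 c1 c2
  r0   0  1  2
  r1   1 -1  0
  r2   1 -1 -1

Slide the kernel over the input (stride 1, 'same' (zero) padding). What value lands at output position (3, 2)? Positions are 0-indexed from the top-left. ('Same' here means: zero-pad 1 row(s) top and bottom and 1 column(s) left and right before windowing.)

The receptive field on the zero-padded input at this output position is [2 4 2 / 4 1 2 / 1 5 3]. Elementwise product with the kernel and sum: 4·1 + 2·2 + 4·1 + 1·-1 + 1·1 + 5·-1 + 3·-1.

4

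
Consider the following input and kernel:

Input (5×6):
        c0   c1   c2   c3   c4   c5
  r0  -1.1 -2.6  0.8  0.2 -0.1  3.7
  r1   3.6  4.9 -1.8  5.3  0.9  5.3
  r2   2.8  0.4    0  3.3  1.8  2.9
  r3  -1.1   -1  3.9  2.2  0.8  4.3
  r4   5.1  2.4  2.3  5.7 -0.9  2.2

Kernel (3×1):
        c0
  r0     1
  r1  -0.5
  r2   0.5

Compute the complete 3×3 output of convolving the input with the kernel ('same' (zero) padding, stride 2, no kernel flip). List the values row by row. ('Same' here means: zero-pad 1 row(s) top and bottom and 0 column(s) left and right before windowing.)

2.35 -1.3 0.5
1.65 0.15 0.4
-3.65 2.75 1.25

Output[0,0]: The receptive field on the zero-padded input at this output position is [0 / -1.1 / 3.6]. Elementwise product with the kernel and sum: 0·1 + -1.1·-0.5 + 3.6·0.5.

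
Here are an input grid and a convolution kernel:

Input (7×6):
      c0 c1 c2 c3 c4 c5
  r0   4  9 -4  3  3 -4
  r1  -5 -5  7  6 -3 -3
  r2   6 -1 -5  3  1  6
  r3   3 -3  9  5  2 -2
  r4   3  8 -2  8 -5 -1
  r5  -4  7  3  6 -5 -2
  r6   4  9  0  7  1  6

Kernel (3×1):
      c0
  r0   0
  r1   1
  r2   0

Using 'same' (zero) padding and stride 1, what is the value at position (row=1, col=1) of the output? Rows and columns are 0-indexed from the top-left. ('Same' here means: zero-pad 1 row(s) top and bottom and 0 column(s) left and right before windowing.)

-5

The receptive field on the zero-padded input at this output position is [9 / -5 / -1]. Elementwise product with the kernel and sum: -5·1.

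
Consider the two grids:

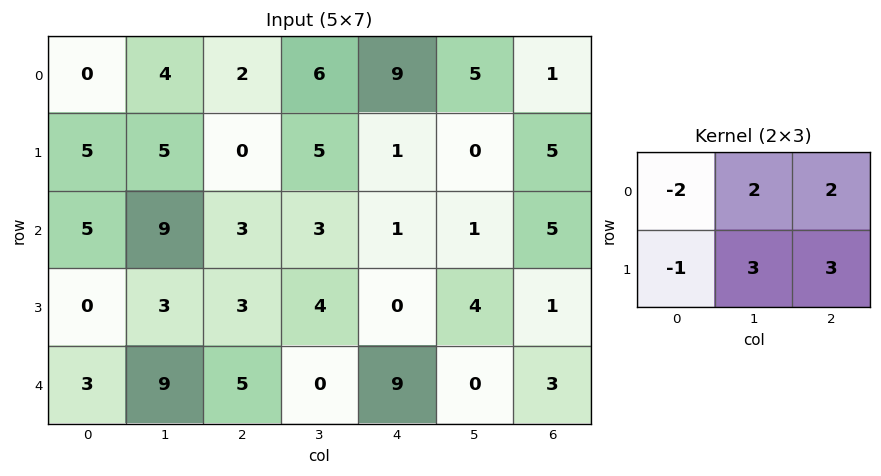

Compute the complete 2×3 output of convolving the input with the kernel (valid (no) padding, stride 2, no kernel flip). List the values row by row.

Output[0,0]: The receptive field on the input at this output position is [0 4 2 / 5 5 0]. Elementwise product with the kernel and sum: 0·-2 + 4·2 + 2·2 + 5·-1 + 5·3 + 0·3.

22 44 8
32 11 25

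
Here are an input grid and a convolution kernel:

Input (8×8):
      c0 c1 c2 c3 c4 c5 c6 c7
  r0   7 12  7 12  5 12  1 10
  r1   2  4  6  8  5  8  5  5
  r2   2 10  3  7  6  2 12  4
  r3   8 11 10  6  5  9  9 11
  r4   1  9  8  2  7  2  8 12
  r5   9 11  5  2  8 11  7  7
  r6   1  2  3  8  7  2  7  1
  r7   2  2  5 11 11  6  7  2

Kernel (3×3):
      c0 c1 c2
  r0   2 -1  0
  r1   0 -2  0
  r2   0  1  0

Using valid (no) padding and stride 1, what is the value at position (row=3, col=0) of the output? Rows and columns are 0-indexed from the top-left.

-2

The receptive field on the input at this output position is [8 11 10 / 1 9 8 / 9 11 5]. Elementwise product with the kernel and sum: 8·2 + 11·-1 + 9·-2 + 11·1.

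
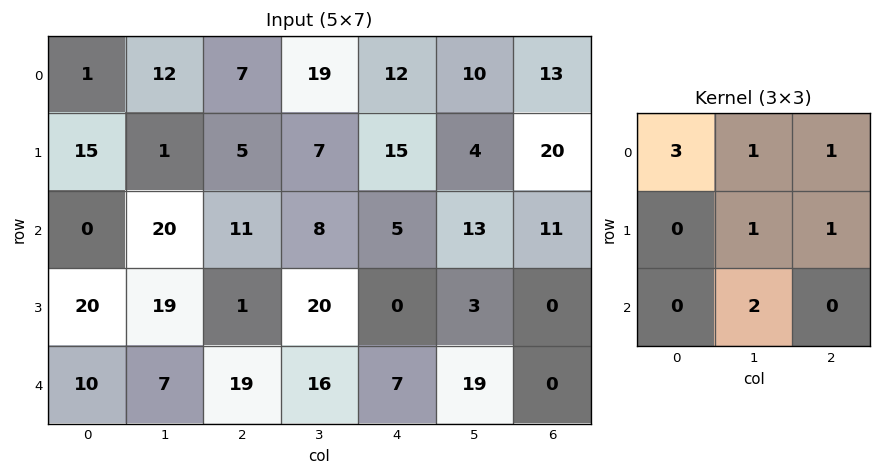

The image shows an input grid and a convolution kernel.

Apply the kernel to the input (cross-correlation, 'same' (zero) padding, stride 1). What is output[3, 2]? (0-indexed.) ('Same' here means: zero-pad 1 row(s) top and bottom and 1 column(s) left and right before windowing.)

The receptive field on the zero-padded input at this output position is [20 11 8 / 19 1 20 / 7 19 16]. Elementwise product with the kernel and sum: 20·3 + 11·1 + 8·1 + 1·1 + 20·1 + 19·2.

138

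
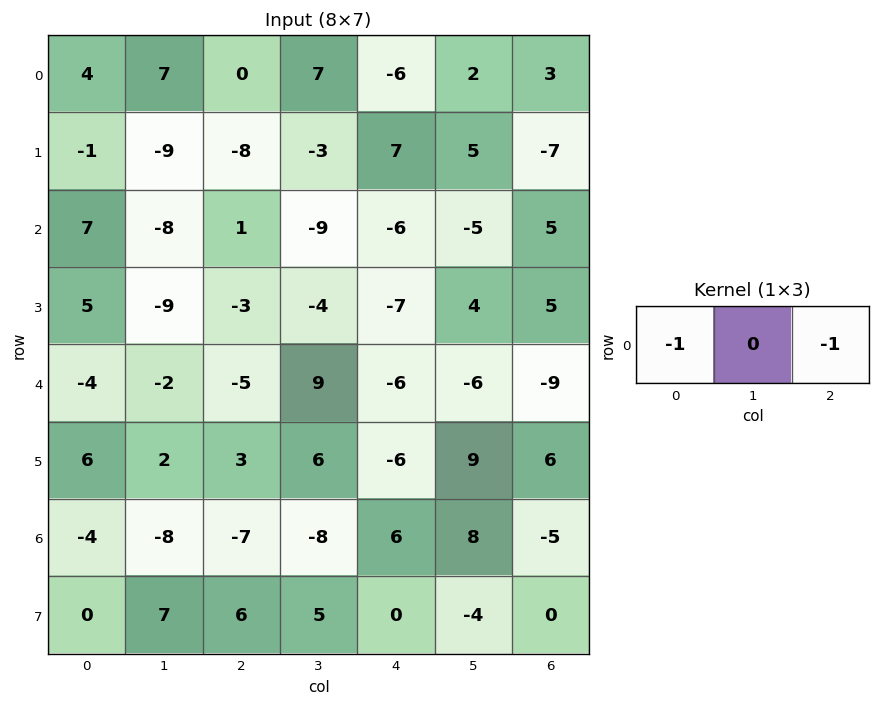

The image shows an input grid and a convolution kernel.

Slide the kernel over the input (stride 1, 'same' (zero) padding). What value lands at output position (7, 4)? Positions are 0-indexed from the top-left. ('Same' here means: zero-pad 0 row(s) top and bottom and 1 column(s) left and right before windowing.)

The receptive field on the zero-padded input at this output position is [5 0 -4]. Elementwise product with the kernel and sum: 5·-1 + -4·-1.

-1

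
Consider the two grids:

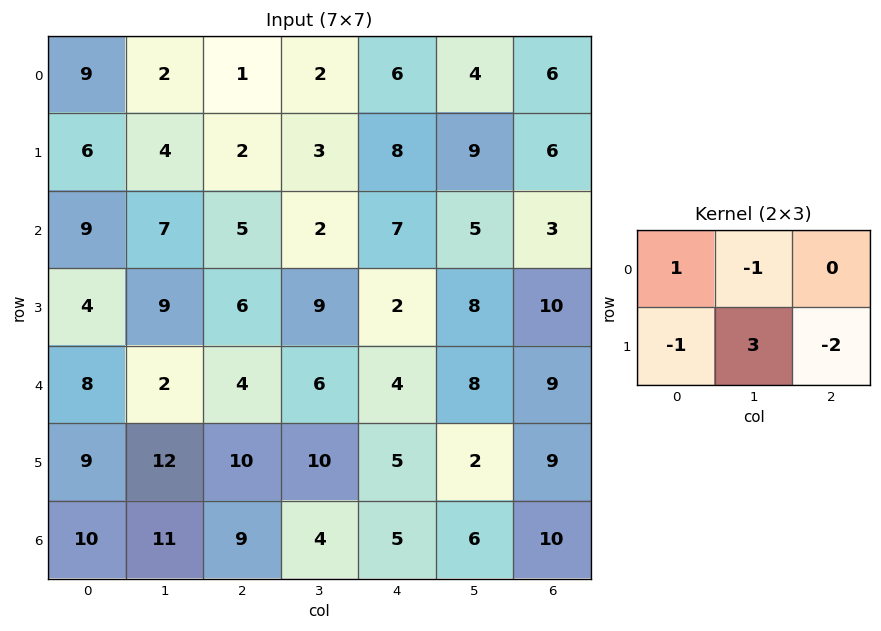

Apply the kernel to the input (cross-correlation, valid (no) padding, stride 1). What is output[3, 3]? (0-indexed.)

The receptive field on the input at this output position is [9 2 8 / 6 4 8]. Elementwise product with the kernel and sum: 9·1 + 2·-1 + 6·-1 + 4·3 + 8·-2.

-3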